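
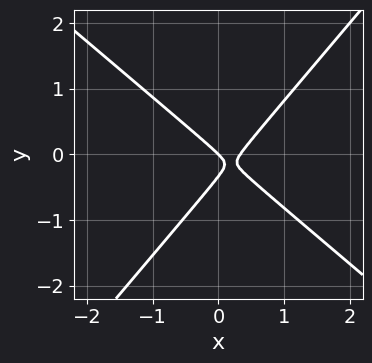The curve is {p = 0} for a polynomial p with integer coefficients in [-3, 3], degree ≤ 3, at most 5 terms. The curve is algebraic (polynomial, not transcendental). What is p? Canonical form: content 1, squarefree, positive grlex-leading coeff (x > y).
3*x^2 + x*y - 3*y^2 - x - y

First, the degree is 2 — a generic line meets the curve in up to 2 points.
Then, from the axis intercepts and sections: one x-axis crossing is at x = 0; it meets the y-axis at y = 0 (among the integer gridlines).
Finally, together with the visible shape, these determine p as stated.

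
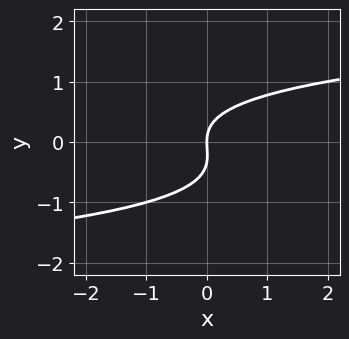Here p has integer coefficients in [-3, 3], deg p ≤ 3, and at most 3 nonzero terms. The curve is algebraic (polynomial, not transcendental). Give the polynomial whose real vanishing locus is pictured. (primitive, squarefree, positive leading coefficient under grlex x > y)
3*y^3 + y^2 - 2*x

First, degree: no degree-2 curve has this shape, so deg p = 3.
Next, against the integer gridlines: it meets the y-axis at y = 0 (among the integer gridlines); it meets the x-axis at x = 0 (among the integer gridlines).
Finally, putting this together gives p.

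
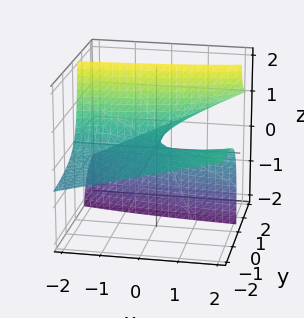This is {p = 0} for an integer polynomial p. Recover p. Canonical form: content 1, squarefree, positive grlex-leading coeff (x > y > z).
x*y - 3*y*z + 2*z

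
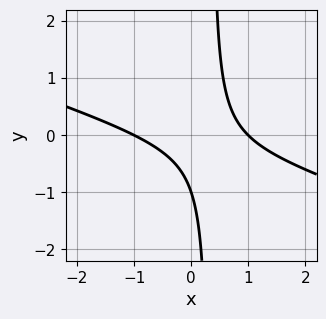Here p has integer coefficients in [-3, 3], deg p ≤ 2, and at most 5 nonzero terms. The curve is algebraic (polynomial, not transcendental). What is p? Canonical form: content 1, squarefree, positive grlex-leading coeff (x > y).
x^2 + 3*x*y - y - 1

1. Degree: no degree-1 curve has this shape, so deg p = 2.
2. From the visible intercepts: among the integer gridlines, it crosses the x-axis at x ∈ {-1, 1}; one y-axis crossing is at y = -1.
3. Assembling these constraints gives the stated polynomial.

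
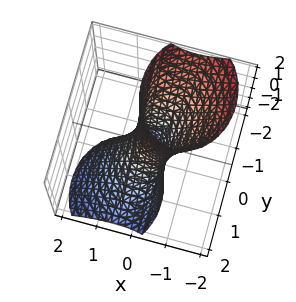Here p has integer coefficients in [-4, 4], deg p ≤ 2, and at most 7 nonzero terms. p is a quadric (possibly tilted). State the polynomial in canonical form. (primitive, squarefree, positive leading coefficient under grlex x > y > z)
First, the degree is 2 — the shape is more complex than any degree-1 surface.
Next, checking where it meets the axes: no z-intercept at any integer in the box.
Finally, putting this together gives p.

3*x^2 + 2*x*z + 2*y^2 + 2*y*z - 1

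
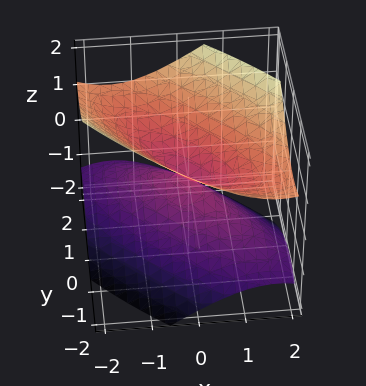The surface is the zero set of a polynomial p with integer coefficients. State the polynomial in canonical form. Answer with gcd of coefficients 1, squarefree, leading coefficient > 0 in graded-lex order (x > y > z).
2*x^2 + 3*x*y + 2*y^2 - 3*z^2

First, I count 2 distinct pieces. Treating them together as one polynomial.
Then, deg p = 2. The shape is more complex than any degree-1 surface.
Next, checking where it meets the axes: it meets the z-axis at z = 0 (among the integer gridlines); it crosses the y-axis at the gridline y = 0; it meets the x-axis at x = 0 (among the integer gridlines).
Finally, matching integer coefficients to the picture gives p.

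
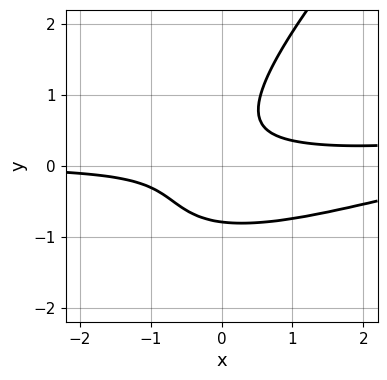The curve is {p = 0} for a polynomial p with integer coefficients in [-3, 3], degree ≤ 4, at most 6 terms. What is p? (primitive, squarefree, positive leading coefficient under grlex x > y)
x^2*y - 3*x*y^2 + 2*y^3 - 3*x*y + 1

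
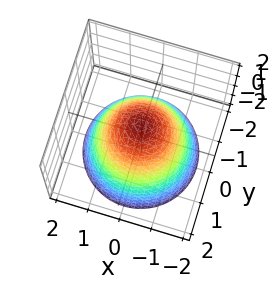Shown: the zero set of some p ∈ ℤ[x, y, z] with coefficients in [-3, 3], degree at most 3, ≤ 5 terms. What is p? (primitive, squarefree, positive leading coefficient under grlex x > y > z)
First, deg p = 2.
Then, symmetries: rotational symmetry about the z-axis ⇒ p depends on x, y only through x² + y².
Then, observable constraints: a circular section at z = -1 has radius between 1 and 2; among the integer gridlines, it crosses the y-axis at y ∈ {-1, 1}.
Finally, matching integer coefficients to the picture gives p.

x^2 + y^2 + z - 1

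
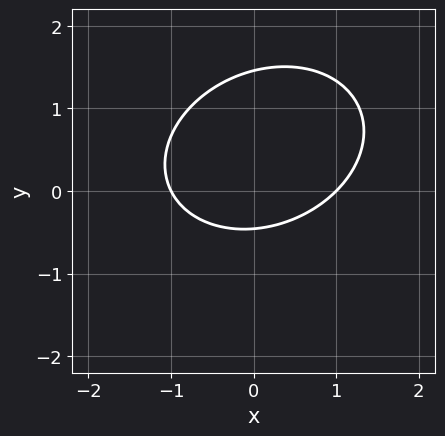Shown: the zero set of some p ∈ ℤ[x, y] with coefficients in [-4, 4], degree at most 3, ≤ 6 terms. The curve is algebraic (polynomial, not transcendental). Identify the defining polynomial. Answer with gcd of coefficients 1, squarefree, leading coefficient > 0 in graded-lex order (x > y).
1. Degree: the shape is more complex than any degree-1 curve, so deg p = 2.
2. From the axis intercepts and sections: the x-axis gridline crossings are at x ∈ {-1, 1}.
3. Together with the visible shape, these determine p as stated.

2*x^2 - x*y + 3*y^2 - 3*y - 2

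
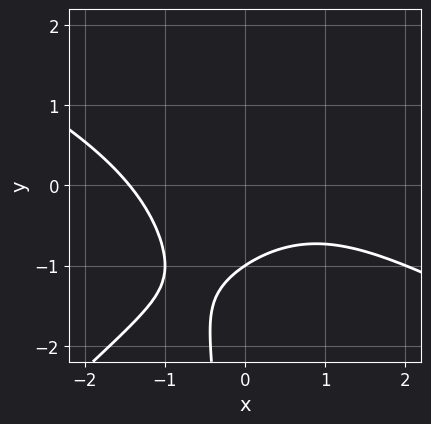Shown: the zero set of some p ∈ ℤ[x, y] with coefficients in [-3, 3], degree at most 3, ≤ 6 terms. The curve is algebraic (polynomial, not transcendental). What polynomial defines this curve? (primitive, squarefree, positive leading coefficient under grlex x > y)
deg p = 3. The shape is more complex than any degree-2 curve.
Against the integer gridlines: it meets the y-axis at y = -1 (among the integer gridlines).
Assembling these constraints gives the stated polynomial.

x^3 + x^2*y - 2*x*y^2 + 3*y + 3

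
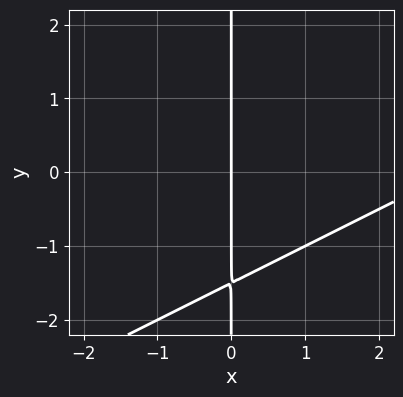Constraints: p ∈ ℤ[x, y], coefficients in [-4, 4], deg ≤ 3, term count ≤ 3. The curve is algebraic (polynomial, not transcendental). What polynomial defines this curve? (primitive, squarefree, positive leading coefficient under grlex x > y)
x^2 - 2*x*y - 3*x

(a) Degree: the shape is more complex than any degree-1 curve, so deg p = 2.
(b) Against the integer gridlines: every point of the y-axis in the box is on the curve; it crosses the x-axis at the gridline x = 0.
(c) Putting this together gives p.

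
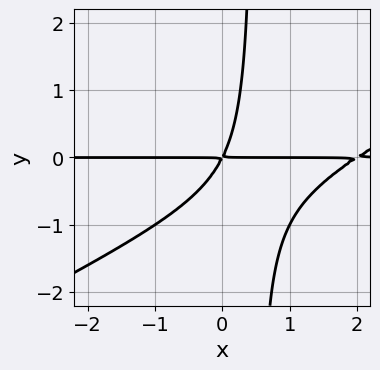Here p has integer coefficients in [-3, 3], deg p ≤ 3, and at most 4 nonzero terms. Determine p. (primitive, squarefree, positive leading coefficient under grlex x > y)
x^2*y - 2*x*y^2 - 2*x*y + y^2

First, degree: the shape is more complex than any degree-2 curve, so deg p = 3.
Next, reading off the gridlines: every point of the x-axis in the box is on the curve.
Finally, fitting integer coefficients to these (and the overall shape) gives p.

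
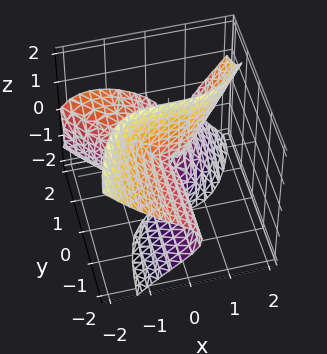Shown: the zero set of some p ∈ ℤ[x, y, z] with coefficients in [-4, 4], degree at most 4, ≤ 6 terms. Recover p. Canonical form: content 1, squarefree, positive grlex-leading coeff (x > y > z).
2*x^3 + x^2*y - 3*y*z^2 - 3*x*y - 3*y*z

deg p = 3.
Against the integer gridlines: it crosses the x-axis at the gridline x = 0; the visible y-axis segment lies entirely on the surface.
The integer polynomial consistent with all of this is the stated p.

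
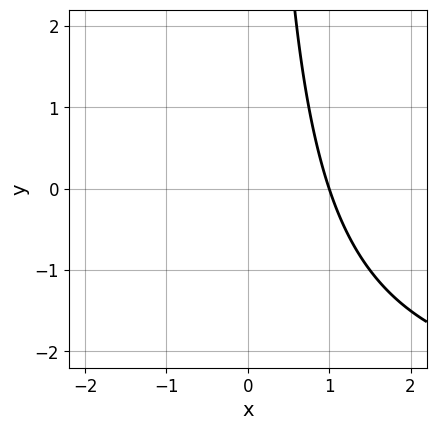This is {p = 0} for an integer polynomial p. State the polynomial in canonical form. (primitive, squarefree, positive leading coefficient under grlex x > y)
deg p = 2. A generic line meets the curve in up to 2 points.
From the axis intercepts and sections: it misses every integer gridline on the y-axis; it crosses the x-axis at the gridline x = 1.
Assembling these constraints gives the stated polynomial.

x*y + 3*x - 3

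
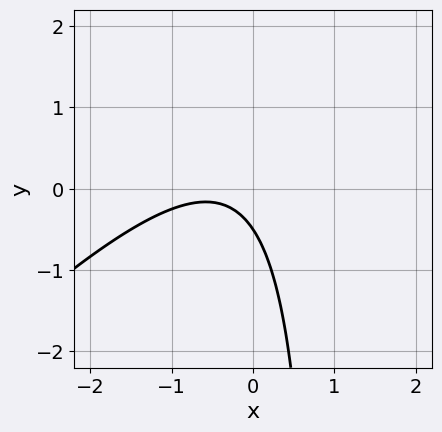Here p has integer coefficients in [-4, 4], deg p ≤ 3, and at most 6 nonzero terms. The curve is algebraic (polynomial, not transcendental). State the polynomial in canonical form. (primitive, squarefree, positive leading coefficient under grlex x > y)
2*x^2 - 2*x*y + 2*x + 2*y + 1

Degree: a generic line meets the curve in up to 2 points, so deg p = 2.
Observable constraints: it misses every integer gridline on the x-axis.
Together with the visible shape, these determine p as stated.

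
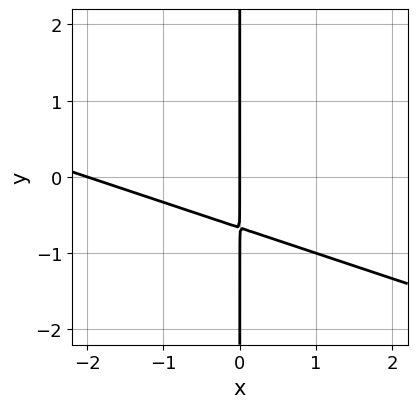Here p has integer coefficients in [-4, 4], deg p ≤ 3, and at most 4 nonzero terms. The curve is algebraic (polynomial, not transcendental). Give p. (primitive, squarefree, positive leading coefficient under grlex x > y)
x^2 + 3*x*y + 2*x

(a) deg p = 2. No degree-1 curve has this shape.
(b) Reading off the gridlines: the x-axis gridline crossings are at x ∈ {-2, 0}; every point of the y-axis in the box is on the curve.
(c) Solving for integer coefficients yields p as stated.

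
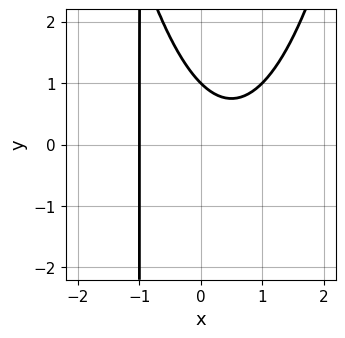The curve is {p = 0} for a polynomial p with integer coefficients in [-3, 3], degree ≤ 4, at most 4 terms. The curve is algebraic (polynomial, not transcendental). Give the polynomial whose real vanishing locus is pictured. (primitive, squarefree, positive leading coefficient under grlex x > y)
x^3 - x*y - y + 1

(a) The degree is 3 — the shape is more complex than any degree-2 curve.
(b) Observable constraints: it crosses the x-axis at the gridline x = -1; it meets the y-axis at y = 1 (among the integer gridlines).
(c) Together with the visible shape, these determine p as stated.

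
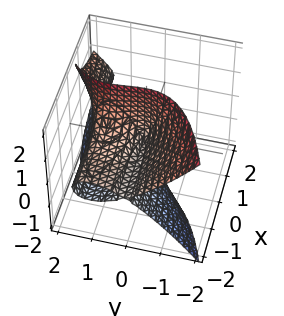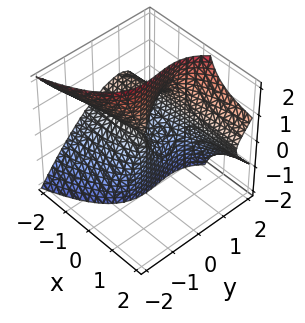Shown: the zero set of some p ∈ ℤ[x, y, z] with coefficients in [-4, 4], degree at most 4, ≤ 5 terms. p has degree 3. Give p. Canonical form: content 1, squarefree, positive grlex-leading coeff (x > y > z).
Degree: the shape is more complex than any degree-2 surface, so deg p = 3.
From the axis intercepts and sections: every point of the x-axis in the box is on the surface; every point of the z-axis in the box is on the surface.
Assembling these constraints gives the stated polynomial.

3*x*z^2 - 2*y^3 + 3*y^2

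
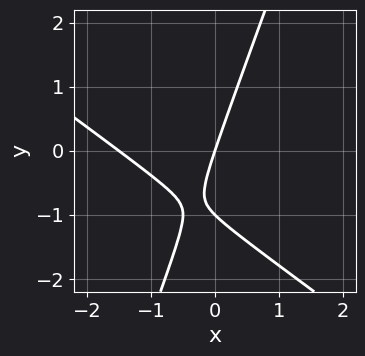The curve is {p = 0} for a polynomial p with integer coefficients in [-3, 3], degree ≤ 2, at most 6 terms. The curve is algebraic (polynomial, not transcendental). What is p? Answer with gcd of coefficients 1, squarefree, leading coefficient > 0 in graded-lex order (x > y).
2*x^2 + 2*x*y - y^2 + 3*x - y

1. deg p = 2. The shape is more complex than any degree-1 curve.
2. Observable constraints: one x-axis crossing is at x = 0; among the integer gridlines, it crosses the y-axis at y ∈ {-1, 0}.
3. The integer polynomial consistent with all of this is the stated p.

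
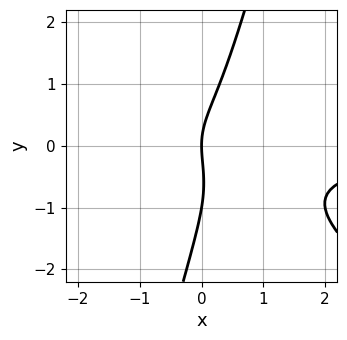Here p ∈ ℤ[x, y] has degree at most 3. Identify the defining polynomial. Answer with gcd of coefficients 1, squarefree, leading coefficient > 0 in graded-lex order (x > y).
(a) Degree: a generic line meets the curve in up to 3 points, so deg p = 3.
(b) From the visible intercepts: it crosses the x-axis at the gridline x = 0; the y-axis gridline crossings are at y ∈ {-1, 0}.
(c) Matching integer coefficients to the picture gives p.

3*x^2*y + 3*x*y^2 - y^3 - y^2 + 3*x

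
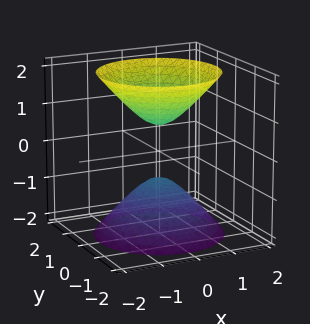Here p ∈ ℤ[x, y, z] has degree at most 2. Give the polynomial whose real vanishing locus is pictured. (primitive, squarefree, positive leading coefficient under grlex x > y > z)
First, there are 2 components. Treating them together as one polynomial.
Next, the degree is 2 — two separate bowl-shaped sheets opening away from each other; a quadric.
Next, symmetries: the z ↦ −z reflection is a symmetry, so z appears only in even powers; rotational symmetry about the z-axis ⇒ p depends on x, y only through x² + y².
Next, from the visible intercepts: it misses every integer gridline on the x-axis; a circular section at z = -1 has radius between 0 and 1.
Finally, assembling these constraints gives the stated polynomial.

3*x^2 + 3*y^2 - 2*z^2 + 1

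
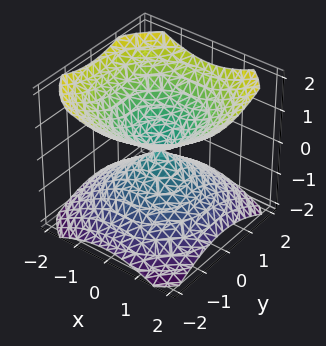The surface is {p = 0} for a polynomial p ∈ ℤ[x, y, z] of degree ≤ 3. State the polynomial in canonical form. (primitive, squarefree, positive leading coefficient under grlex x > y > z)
2*x^2 + 2*y^2 - 3*z^2

First, there are 2 components. They look like related sheets of one shape, so recover p as a whole.
Then, the degree is 2 — two nappes meeting at a single point; a quadric.
Next, symmetries: it's symmetric under z → −z, forcing even powers of z; rotational symmetry about the z-axis ⇒ p depends on x, y only through x² + y².
Then, reading off the gridlines: a circular section at z = 1 has radius between 1 and 2; it meets the y-axis at y = 0 (among the integer gridlines).
Finally, assembling these constraints gives the stated polynomial.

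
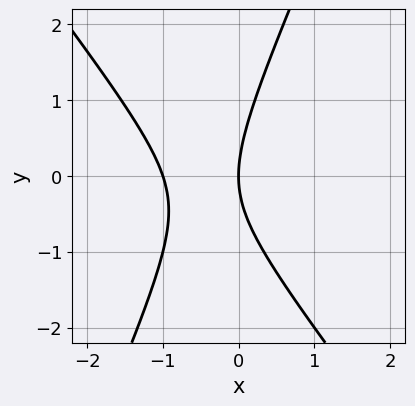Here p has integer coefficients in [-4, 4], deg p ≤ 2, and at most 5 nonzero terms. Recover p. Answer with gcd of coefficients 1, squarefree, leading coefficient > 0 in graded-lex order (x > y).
First, the degree is 2 — no degree-1 curve has this shape.
Then, from the visible intercepts: one y-axis crossing is at y = 0; among the integer gridlines, it crosses the x-axis at x ∈ {-1, 0}.
Finally, putting this together gives p.

3*x^2 + x*y - y^2 + 3*x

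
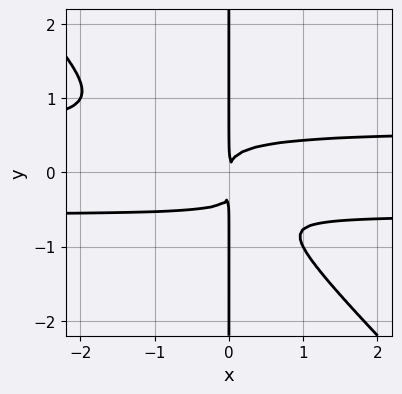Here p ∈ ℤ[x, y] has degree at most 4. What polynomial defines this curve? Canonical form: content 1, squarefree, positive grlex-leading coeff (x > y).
deg p = 4. The shape is more complex than any degree-3 curve.
Checking where it meets the axes: every point of the y-axis in the box is on the curve.
Putting this together gives p.

3*x^2*y^2 + 3*x*y^3 + x*y^2 - x^2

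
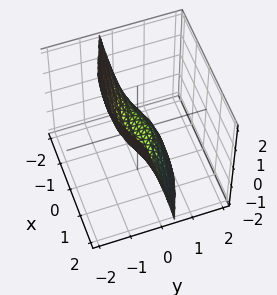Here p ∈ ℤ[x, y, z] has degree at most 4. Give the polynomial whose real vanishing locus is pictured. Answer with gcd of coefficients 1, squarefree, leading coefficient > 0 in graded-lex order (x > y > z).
x^2*y + 2*y^3 + z

1. The degree is 3 — no degree-2 surface has this shape.
2. Checking where it meets the axes: every point of the x-axis in the box is on the surface; it crosses the z-axis at the gridline z = 0; one y-axis crossing is at y = 0.
3. Together with the visible shape, these determine p as stated.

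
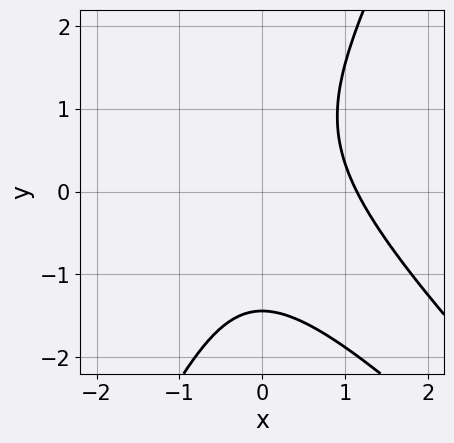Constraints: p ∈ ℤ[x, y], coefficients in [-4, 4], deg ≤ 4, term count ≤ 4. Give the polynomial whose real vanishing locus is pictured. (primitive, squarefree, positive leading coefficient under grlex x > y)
Degree: no degree-2 curve has this shape, so deg p = 3.
Matching integer coefficients to the picture gives p.

2*x^3 + 3*x^2*y - y^3 - 3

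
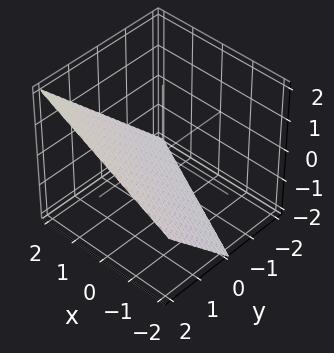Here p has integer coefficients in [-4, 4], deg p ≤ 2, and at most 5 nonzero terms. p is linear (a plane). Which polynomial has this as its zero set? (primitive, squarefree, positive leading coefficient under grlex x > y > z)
1. deg p = 1. Every cross-section is a straight line — this is a plane.
2. From the axis intercepts and sections: one z-axis crossing is at z = -1; one x-axis crossing is at x = 2; it meets the y-axis at y = 1 (among the integer gridlines).
3. Together with the visible shape, these determine p as stated.

x + 2*y - 2*z - 2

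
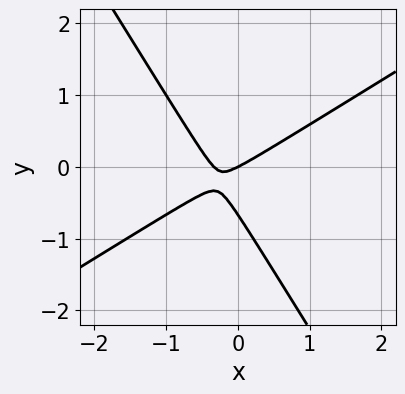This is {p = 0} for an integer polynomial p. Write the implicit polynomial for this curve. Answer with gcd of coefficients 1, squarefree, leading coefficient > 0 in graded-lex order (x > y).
(a) Degree: no degree-1 curve has this shape, so deg p = 2.
(b) From the axis intercepts and sections: it crosses the y-axis at the gridline y = 0; one x-axis crossing is at x = 0.
(c) These observations pin down the coefficients.

3*x^2 - 3*x*y - 3*y^2 + x - 2*y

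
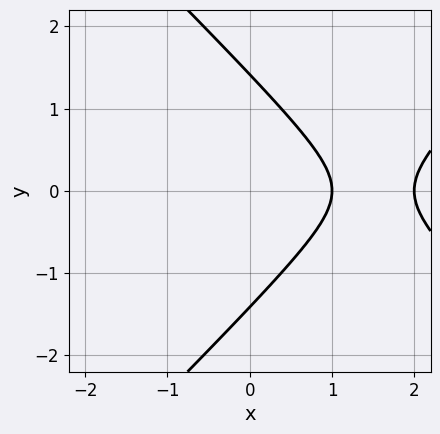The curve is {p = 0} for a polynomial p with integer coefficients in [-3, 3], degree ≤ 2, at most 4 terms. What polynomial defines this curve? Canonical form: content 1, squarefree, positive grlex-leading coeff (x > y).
1. deg p = 2.
2. Symmetries: it's symmetric under y → −y, forcing even powers of y.
3. From the visible intercepts: the x-axis gridline crossings are at x ∈ {1, 2}.
4. Putting this together gives p.

x^2 - y^2 - 3*x + 2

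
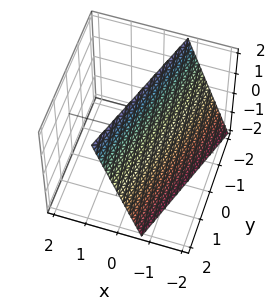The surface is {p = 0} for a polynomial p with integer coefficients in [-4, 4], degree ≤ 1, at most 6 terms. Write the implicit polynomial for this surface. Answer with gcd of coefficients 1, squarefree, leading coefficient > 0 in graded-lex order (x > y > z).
First, the degree is 1 — the surface is flat (a plane).
Then, from the axis intercepts and sections: it meets the y-axis at y = 2 (among the integer gridlines); it crosses the z-axis at the gridline z = 2.
Finally, putting this together gives p.

3*x - y - z + 2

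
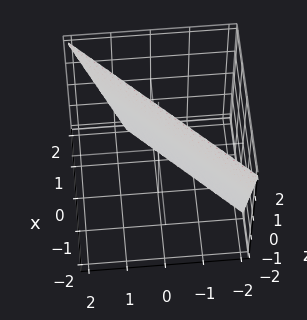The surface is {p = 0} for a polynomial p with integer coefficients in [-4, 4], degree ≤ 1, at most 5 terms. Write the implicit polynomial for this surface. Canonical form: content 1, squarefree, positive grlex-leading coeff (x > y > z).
3*x - 3*y + z - 2

(a) Degree: every cross-section is a straight line — this is a plane, so deg p = 1.
(b) Observable constraints: it crosses the z-axis at the gridline z = 2.
(c) These observations pin down the coefficients.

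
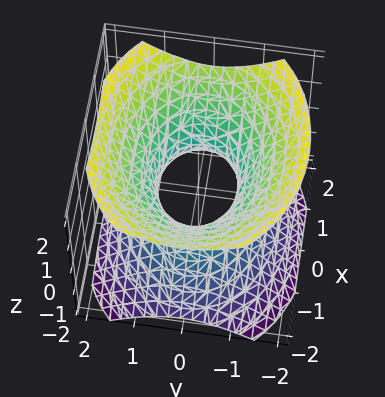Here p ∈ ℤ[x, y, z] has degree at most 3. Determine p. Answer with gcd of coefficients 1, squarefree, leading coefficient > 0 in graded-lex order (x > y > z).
First, the degree is 2 — an hourglass — one-sheet hyperboloid; a quadric.
Next, symmetries: mirror symmetry y ↦ −y ⇒ only even powers of y; mirror symmetry z ↦ −z ⇒ only even powers of z; it's symmetric under x → −x, forcing even powers of x.
Then, from the axis intercepts and sections: the surface avoids every integer z-axis point in the box; among the integer gridlines, it crosses the x-axis at x ∈ {-1, 1}.
Finally, these observations pin down the coefficients.

2*x^2 + 3*y^2 - 3*z^2 - 2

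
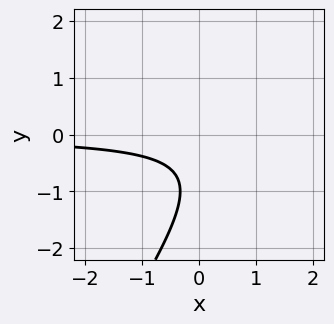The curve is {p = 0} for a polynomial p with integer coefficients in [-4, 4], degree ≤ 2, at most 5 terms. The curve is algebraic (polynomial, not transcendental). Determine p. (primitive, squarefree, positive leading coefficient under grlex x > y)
3*x*y - 2*y^2 - 3*y - 2

(a) The degree is 2 — no degree-1 curve has this shape.
(b) From the visible intercepts: no y-intercept at any integer in the box; the curve avoids every integer x-axis point in the box.
(c) Assembling these constraints gives the stated polynomial.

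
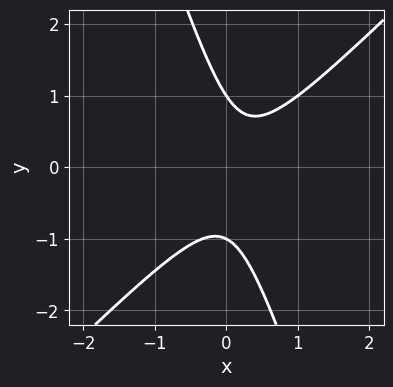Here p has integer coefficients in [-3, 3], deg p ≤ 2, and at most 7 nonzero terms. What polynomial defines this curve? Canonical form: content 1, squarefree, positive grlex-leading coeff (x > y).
3*x^2 - 2*x*y - y^2 - x + 1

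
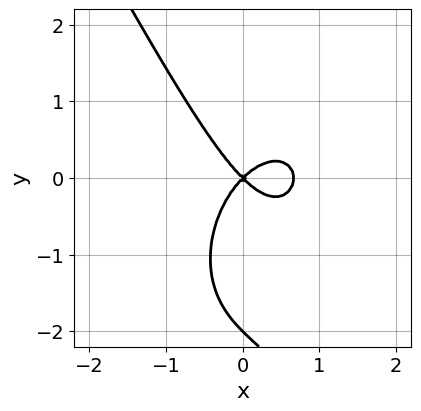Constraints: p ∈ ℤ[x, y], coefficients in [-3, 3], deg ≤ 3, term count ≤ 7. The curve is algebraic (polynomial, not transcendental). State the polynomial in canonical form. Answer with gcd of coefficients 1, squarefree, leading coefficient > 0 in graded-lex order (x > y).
3*x^3 + x*y^2 + y^3 - 2*x^2 + 2*y^2

Degree: no degree-2 curve has this shape, so deg p = 3.
From the axis intercepts and sections: one x-axis crossing is at x = 0; among the integer gridlines, it crosses the y-axis at y ∈ {-2, 0}.
Matching integer coefficients to the picture gives p.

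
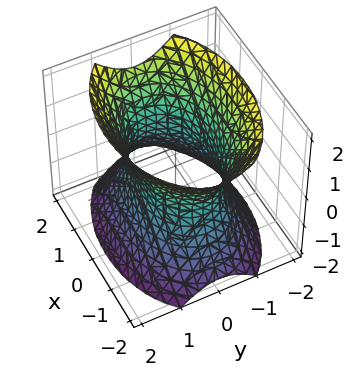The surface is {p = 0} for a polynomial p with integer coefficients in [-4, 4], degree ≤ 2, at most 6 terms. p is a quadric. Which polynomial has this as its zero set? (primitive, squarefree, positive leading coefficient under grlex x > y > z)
First, deg p = 2. One connected sheet with a waist; a quadric.
Next, symmetries: mirror symmetry x ↦ −x ⇒ only even powers of x; the y ↦ −y reflection is a symmetry, so y appears only in even powers; it's symmetric under z → −z, forcing even powers of z.
Then, checking where it meets the axes: it misses every integer gridline on the z-axis; among the integer gridlines, it crosses the y-axis at y ∈ {-1, 1}.
Finally, assembling these constraints gives the stated polynomial.

x^2 + 2*y^2 - z^2 - 2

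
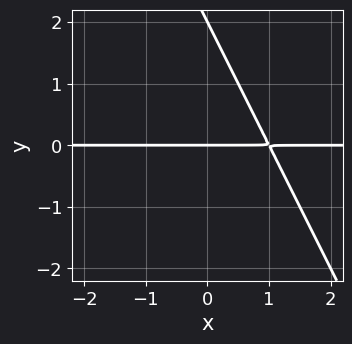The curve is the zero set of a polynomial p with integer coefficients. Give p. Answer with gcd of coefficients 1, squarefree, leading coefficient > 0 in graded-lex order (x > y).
First, the degree is 2 — no degree-1 curve has this shape.
Next, from the visible intercepts: every point of the x-axis in the box is on the curve; among the integer gridlines, it crosses the y-axis at y ∈ {0, 2}.
Finally, fitting integer coefficients to these (and the overall shape) gives p.

2*x*y + y^2 - 2*y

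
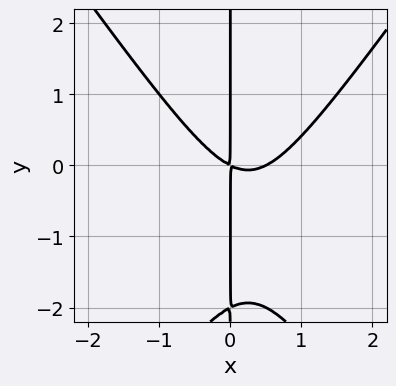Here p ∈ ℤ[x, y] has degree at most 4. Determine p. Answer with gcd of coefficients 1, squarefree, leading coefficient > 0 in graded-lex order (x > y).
1. deg p = 3. No degree-2 curve has this shape.
2. Reading off the gridlines: the visible y-axis segment lies entirely on the curve.
3. Together with the visible shape, these determine p as stated.

2*x^3 - x*y^2 - x^2 - 2*x*y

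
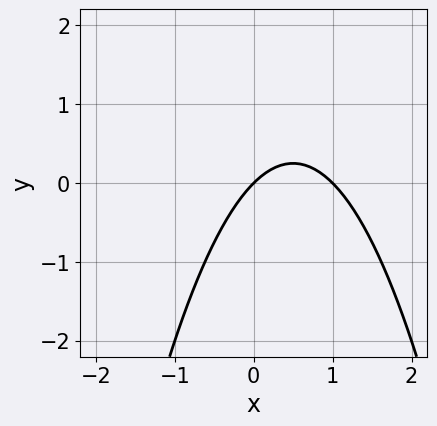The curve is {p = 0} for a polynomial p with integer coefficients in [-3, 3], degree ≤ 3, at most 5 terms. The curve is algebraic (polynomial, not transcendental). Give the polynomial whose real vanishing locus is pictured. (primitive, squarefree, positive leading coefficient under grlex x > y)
x^2 - x + y

deg p = 2. No degree-1 curve has this shape.
Reading off the gridlines: it meets the y-axis at y = 0 (among the integer gridlines); the x-axis gridline crossings are at x ∈ {0, 1}.
The integer polynomial consistent with all of this is the stated p.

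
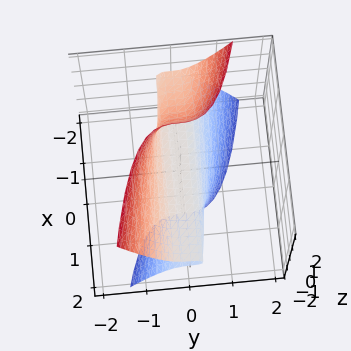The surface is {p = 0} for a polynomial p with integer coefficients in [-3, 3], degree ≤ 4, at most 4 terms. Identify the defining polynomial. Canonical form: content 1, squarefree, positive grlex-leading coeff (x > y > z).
x*z^2 + 3*y^3 + z

1. deg p = 3.
2. From the axis intercepts and sections: it crosses the z-axis at the gridline z = 0; every point of the x-axis in the box is on the surface; one y-axis crossing is at y = 0.
3. Fitting integer coefficients to these (and the overall shape) gives p.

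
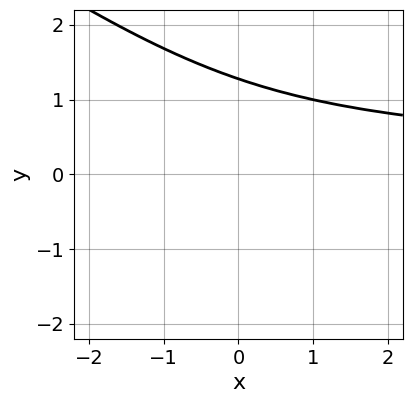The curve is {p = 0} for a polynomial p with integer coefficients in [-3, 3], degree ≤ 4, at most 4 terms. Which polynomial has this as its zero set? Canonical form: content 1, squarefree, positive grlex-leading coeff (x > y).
2*x*y^2 + 3*y^3 - 2*y^2 - 3

(a) The degree is 3 — a generic line meets the curve in up to 3 points.
(b) Reading off the gridlines: no x-intercept at any integer in the box.
(c) Putting this together gives p.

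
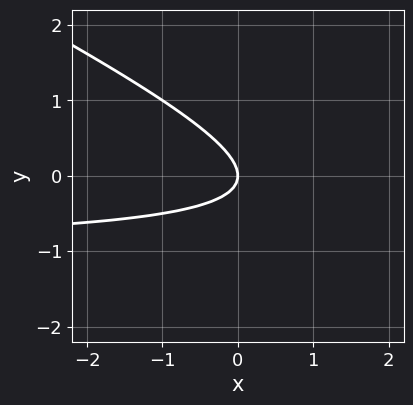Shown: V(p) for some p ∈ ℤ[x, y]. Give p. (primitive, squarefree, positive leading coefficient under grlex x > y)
x*y + 2*y^2 + x

Degree: no degree-1 curve has this shape, so deg p = 2.
Reading off the gridlines: one y-axis crossing is at y = 0; one x-axis crossing is at x = 0.
The integer polynomial consistent with all of this is the stated p.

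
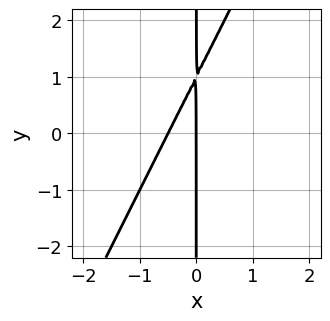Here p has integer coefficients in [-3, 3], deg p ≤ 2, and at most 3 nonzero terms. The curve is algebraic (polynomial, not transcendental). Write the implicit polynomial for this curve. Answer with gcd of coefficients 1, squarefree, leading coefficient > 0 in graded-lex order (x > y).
2*x^2 - x*y + x

The degree is 2 — a generic line meets the curve in up to 2 points.
From the axis intercepts and sections: it crosses the x-axis at the gridline x = 0; the visible y-axis segment lies entirely on the curve.
Solving for integer coefficients yields p as stated.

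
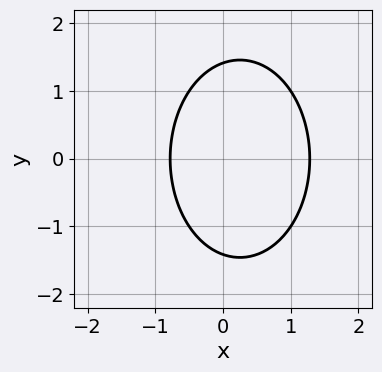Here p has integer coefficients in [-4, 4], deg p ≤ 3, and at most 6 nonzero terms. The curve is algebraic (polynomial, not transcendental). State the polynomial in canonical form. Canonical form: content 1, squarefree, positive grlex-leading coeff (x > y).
2*x^2 + y^2 - x - 2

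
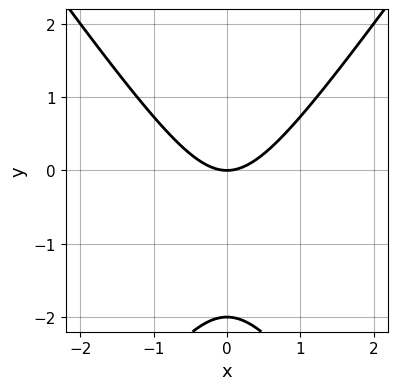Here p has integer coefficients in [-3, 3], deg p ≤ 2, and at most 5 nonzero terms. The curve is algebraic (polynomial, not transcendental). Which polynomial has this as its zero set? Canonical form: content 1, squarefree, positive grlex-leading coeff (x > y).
1. The degree is 2 — a generic line meets the curve in up to 2 points.
2. Symmetries: the x ↦ −x reflection is a symmetry, so x appears only in even powers.
3. Reading off the gridlines: among the integer gridlines, it crosses the y-axis at y ∈ {-2, 0}; one x-axis crossing is at x = 0.
4. Fitting integer coefficients to these (and the overall shape) gives p.

2*x^2 - y^2 - 2*y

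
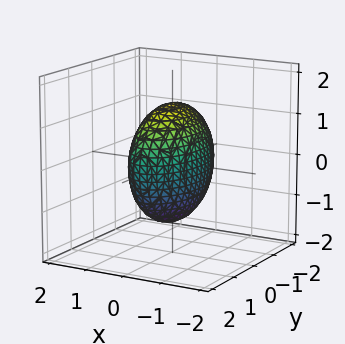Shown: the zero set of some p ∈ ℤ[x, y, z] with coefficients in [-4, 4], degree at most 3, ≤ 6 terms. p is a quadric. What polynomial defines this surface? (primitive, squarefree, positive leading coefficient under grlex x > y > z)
(a) Degree: bounded and convex; a quadric, so deg p = 2.
(b) Symmetries: it's symmetric under x → −x, forcing even powers of x; it's symmetric under z → −z, forcing even powers of z; the y ↦ −y reflection is a symmetry, so y appears only in even powers.
(c) Solving for integer coefficients yields p as stated.

3*x^2 + y^2 + z^2 - 2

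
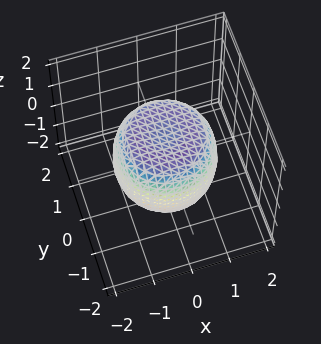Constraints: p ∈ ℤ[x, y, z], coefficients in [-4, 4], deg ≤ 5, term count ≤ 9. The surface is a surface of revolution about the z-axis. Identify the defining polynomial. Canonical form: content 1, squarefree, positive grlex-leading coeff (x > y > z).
x^4 + 2*x^2*y^2 + y^4 - x^2 - y^2 + z^2 - 1

Degree: the shape is more complex than any degree-3 surface, so deg p = 4.
Symmetries: rotational symmetry about the z-axis ⇒ p depends on x, y only through x² + y².
From the axis intercepts and sections: a circular section at z = 0 has radius between 1 and 2; the z-axis gridline crossings are at z ∈ {-1, 1}.
Solving for integer coefficients yields p as stated.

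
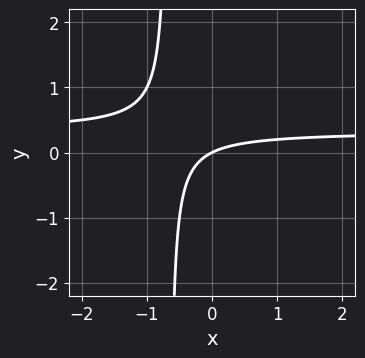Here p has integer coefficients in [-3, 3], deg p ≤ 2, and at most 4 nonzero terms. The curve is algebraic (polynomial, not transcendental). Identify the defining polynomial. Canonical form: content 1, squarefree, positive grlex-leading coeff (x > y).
3*x*y - x + 2*y

deg p = 2. A generic line meets the curve in up to 2 points.
Checking where it meets the axes: one y-axis crossing is at y = 0; it meets the x-axis at x = 0 (among the integer gridlines).
Matching integer coefficients to the picture gives p.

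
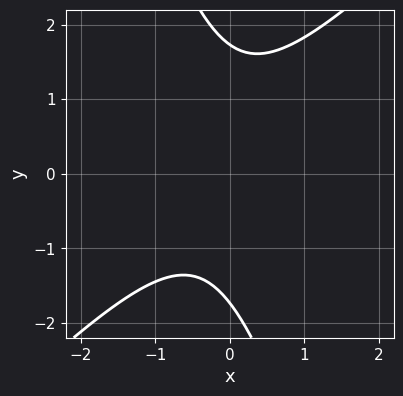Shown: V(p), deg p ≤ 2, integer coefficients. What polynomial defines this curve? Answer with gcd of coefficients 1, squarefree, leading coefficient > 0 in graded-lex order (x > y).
3*x^2 - 2*x*y - y^2 + x + 3

(a) The degree is 2 — no degree-1 curve has this shape.
(b) Observable constraints: the curve avoids every integer x-axis point in the box.
(c) Putting this together gives p.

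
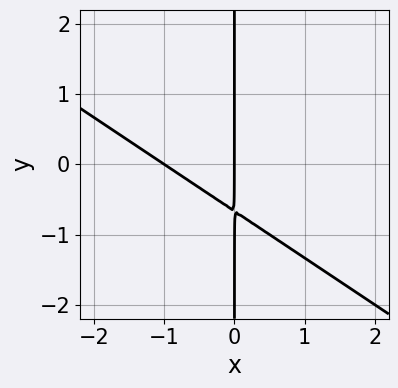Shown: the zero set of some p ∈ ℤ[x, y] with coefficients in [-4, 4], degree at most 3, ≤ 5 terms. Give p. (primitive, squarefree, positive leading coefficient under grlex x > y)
1. Degree: the shape is more complex than any degree-1 curve, so deg p = 2.
2. Checking where it meets the axes: the visible y-axis segment lies entirely on the curve; the x-axis gridline crossings are at x ∈ {-1, 0}.
3. Fitting integer coefficients to these (and the overall shape) gives p.

2*x^2 + 3*x*y + 2*x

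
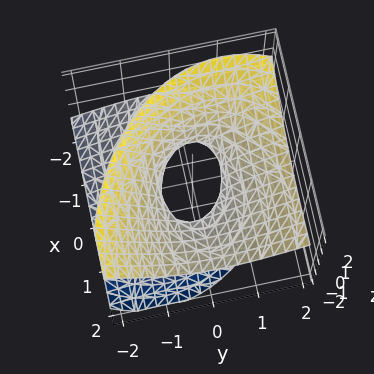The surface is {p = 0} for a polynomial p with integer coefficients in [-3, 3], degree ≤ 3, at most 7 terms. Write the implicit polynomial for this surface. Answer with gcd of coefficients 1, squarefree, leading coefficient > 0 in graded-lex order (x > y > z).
x^2 - 3*x*z + 2*y^2 - 2*y*z - 3*z^2 - 1

First, the degree is 2 — a generic line meets the surface in up to 2 points.
Then, against the integer gridlines: no z-intercept at any integer in the box; among the integer gridlines, it crosses the x-axis at x ∈ {-1, 1}.
Finally, matching integer coefficients to the picture gives p.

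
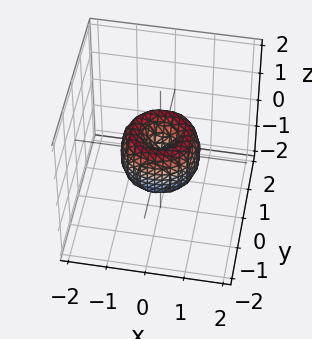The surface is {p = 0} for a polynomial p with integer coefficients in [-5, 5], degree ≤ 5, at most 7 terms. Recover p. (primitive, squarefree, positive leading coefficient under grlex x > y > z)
First, deg p = 4.
Next, symmetry: every cross-section ⟂ z is a circle, so x, y appear only via x² + y².
Then, against the integer gridlines: among the integer gridlines, it crosses the y-axis at y ∈ {-1, 0, 1}; a circular section at z = 0 has radius exactly 1; one z-axis crossing is at z = 0.
Finally, these observations pin down the coefficients.

2*x^4 + 4*x^2*y^2 + 2*y^4 - 2*x^2 - 2*y^2 + z^2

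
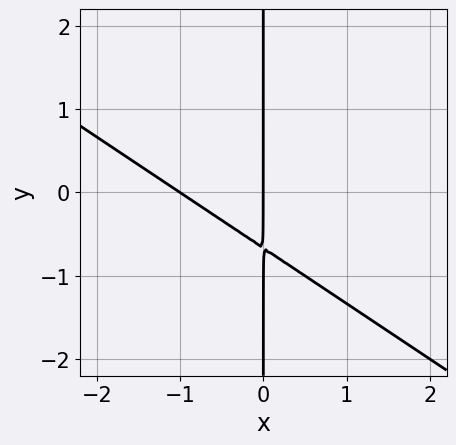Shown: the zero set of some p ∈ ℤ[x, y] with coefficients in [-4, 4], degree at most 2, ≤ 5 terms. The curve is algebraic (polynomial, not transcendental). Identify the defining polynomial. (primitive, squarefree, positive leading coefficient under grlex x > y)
The degree is 2 — a generic line meets the curve in up to 2 points.
Checking where it meets the axes: the visible y-axis segment lies entirely on the curve; among the integer gridlines, it crosses the x-axis at x ∈ {-1, 0}.
Together with the visible shape, these determine p as stated.

2*x^2 + 3*x*y + 2*x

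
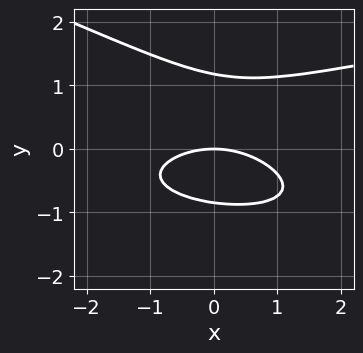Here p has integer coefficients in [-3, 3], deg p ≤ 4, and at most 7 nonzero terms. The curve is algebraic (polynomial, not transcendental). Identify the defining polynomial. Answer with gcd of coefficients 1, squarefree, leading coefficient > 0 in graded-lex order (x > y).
Degree: no degree-2 curve has this shape, so deg p = 3.
Reading off the gridlines: it meets the y-axis at y = 0 (among the integer gridlines); it meets the x-axis at x = 0 (among the integer gridlines).
Matching integer coefficients to the picture gives p.

x*y^2 + 3*y^3 - x^2 - y^2 - 3*y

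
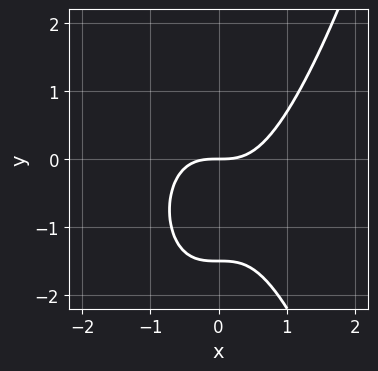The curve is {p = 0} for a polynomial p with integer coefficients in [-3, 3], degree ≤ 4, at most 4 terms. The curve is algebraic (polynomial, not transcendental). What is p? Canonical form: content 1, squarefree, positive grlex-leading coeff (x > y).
(a) The degree is 3 — the shape is more complex than any degree-2 curve.
(b) From the visible intercepts: one y-axis crossing is at y = 0; it meets the x-axis at x = 0 (among the integer gridlines).
(c) Assembling these constraints gives the stated polynomial.

3*x^3 - 2*y^2 - 3*y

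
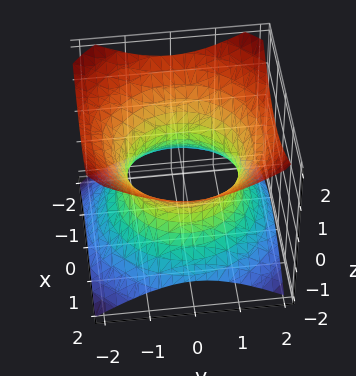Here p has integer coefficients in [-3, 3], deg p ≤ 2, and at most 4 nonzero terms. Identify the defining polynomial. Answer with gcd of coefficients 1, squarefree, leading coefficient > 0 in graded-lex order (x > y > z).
The degree is 2 — one connected sheet with a waist; a quadric.
Symmetries: the z ↦ −z reflection is a symmetry, so z appears only in even powers; the surface is invariant under rotation about z: p = q(x² + y², z).
Against the integer gridlines: no z-intercept at any integer in the box; a circular section at z = 0 has radius between 1 and 2.
The integer polynomial consistent with all of this is the stated p.

2*x^2 + 2*y^2 - 3*z^2 - 3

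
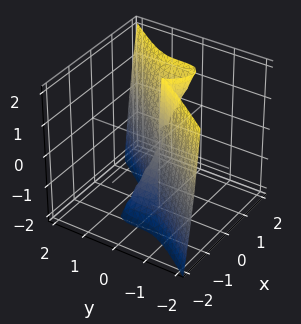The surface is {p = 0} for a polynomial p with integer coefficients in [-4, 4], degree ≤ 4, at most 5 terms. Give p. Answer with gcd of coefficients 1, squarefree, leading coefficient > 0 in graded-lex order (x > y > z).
deg p = 3.
Reading off the gridlines: one x-axis crossing is at x = 0; every point of the z-axis in the box is on the surface; it crosses the y-axis at the gridline y = 0.
Putting this together gives p.

2*x^3 - x^2*z - y^3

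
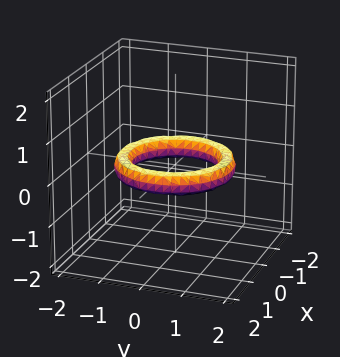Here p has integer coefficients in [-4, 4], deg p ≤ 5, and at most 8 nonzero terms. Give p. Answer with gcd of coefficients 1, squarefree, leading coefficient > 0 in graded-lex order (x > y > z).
x^4 + 2*x^2*y^2 + y^4 - 3*x^2 - 3*y^2 + 3*z^2 + 2

1. deg p = 4. No degree-3 surface has this shape.
2. By symmetry, the surface is invariant under rotation about z: p = q(x² + y², z).
3. Against the integer gridlines: among the integer gridlines, it crosses the x-axis at x ∈ {-1, 1}; a circular section at z = 0 has radius exactly 1; it misses every integer gridline on the z-axis; among the integer gridlines, it crosses the y-axis at y ∈ {-1, 1}.
4. Fitting integer coefficients to these (and the overall shape) gives p.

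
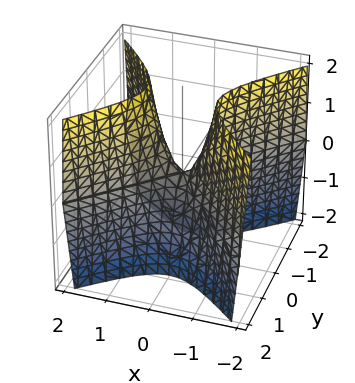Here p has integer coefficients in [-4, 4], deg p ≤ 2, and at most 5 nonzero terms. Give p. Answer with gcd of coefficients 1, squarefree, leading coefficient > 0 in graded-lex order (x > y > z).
3*x^2 - 3*y^2 - z

Degree: a hyperbolic paraboloid; a quadric, so deg p = 2.
Symmetries: mirror symmetry x ↦ −x ⇒ only even powers of x; the y ↦ −y reflection is a symmetry, so y appears only in even powers.
Checking where it meets the axes: one x-axis crossing is at x = 0; one z-axis crossing is at z = 0.
Matching integer coefficients to the picture gives p.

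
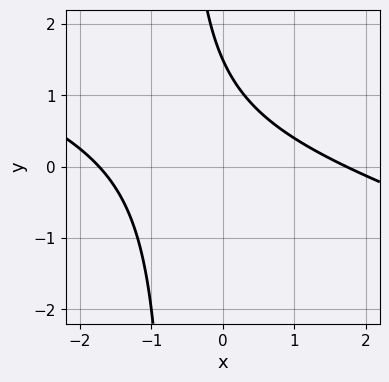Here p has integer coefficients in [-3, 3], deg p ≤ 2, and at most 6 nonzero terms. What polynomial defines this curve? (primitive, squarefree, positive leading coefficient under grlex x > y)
x^2 + 3*x*y + 2*y - 3

First, degree: a generic line meets the curve in up to 2 points, so deg p = 2.
Finally, matching integer coefficients to the picture gives p.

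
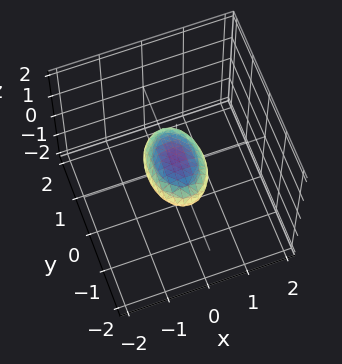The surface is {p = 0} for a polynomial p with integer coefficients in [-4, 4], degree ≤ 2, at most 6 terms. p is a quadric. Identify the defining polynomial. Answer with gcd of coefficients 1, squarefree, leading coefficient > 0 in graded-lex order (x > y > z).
1. deg p = 2. Bounded and convex; a quadric.
2. Symmetries: it's symmetric under x → −x, forcing even powers of x; it's symmetric under y → −y, forcing even powers of y; it's symmetric under z → −z, forcing even powers of z.
3. Against the integer gridlines: among the integer gridlines, it crosses the y-axis at y ∈ {-1, 1}.
4. The integer polynomial consistent with all of this is the stated p.

2*x^2 + y^2 + 3*z^2 - 1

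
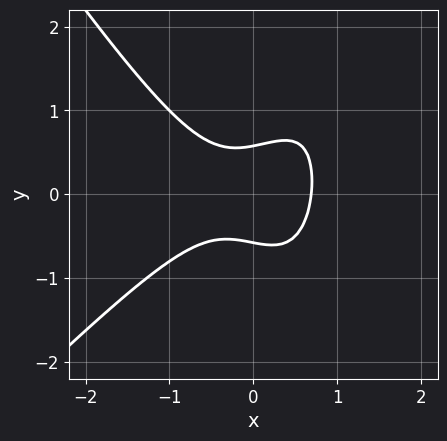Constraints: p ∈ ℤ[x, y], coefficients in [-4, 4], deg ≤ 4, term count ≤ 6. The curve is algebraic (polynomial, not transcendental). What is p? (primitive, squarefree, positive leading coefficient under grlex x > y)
3*x^3 - x^2*y - 2*x*y^2 + 3*y^2 - 1

First, deg p = 3.
Finally, solving for integer coefficients yields p as stated.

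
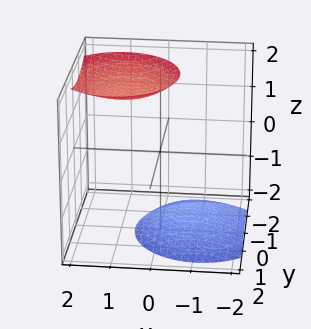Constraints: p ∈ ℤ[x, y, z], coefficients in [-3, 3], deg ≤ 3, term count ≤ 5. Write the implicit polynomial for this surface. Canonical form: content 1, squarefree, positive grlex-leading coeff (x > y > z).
I count 2 distinct pieces. Treating them together as one polynomial.
The degree is 2 — a generic line meets the surface in up to 2 points.
Observable constraints: the surface avoids every integer y-axis point in the box; it misses every integer gridline on the x-axis.
Solving for integer coefficients yields p as stated.

x^2 - x*z + y^2 - z^2 + 3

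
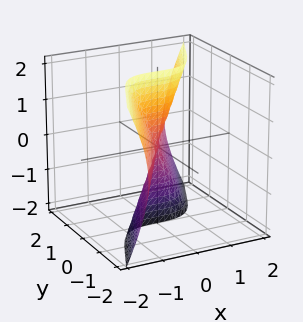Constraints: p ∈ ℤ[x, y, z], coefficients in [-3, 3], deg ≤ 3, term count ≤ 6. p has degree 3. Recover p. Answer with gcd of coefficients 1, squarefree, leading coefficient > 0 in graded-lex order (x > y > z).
3*x^3 + 3*x^2*y - 2*y^3 - 3*y*z^2

deg p = 3.
From the axis intercepts and sections: one y-axis crossing is at y = 0; one x-axis crossing is at x = 0.
Matching integer coefficients to the picture gives p.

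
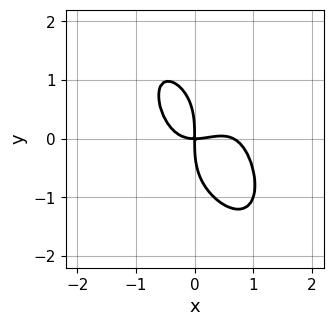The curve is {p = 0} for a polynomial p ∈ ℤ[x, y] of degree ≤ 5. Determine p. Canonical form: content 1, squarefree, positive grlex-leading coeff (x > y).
(a) Degree: the shape is more complex than any degree-3 curve, so deg p = 4.
(b) Reading off the gridlines: it meets the x-axis at x = 0 (among the integer gridlines); it meets the y-axis at y = 0 (among the integer gridlines).
(c) Fitting integer coefficients to these (and the overall shape) gives p.

3*x^4 - x^3*y + y^4 - 2*x^3 + 3*x*y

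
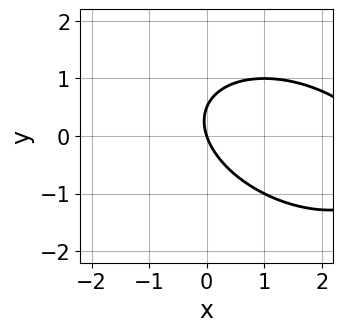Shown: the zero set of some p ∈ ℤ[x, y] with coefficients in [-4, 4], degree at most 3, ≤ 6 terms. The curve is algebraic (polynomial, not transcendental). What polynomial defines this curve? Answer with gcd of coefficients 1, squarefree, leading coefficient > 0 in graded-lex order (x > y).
(a) Degree: no degree-1 curve has this shape, so deg p = 2.
(b) From the axis intercepts and sections: one y-axis crossing is at y = 0; it meets the x-axis at x = 0 (among the integer gridlines).
(c) Solving for integer coefficients yields p as stated.

x^2 + x*y + 2*y^2 - 3*x - y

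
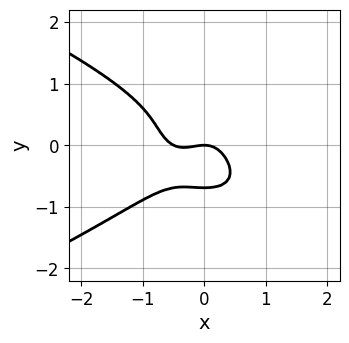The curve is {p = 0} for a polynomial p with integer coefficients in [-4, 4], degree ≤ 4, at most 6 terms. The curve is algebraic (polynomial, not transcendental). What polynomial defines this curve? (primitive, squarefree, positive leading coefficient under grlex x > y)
1. The degree is 4 — a generic line meets the curve in up to 4 points.
2. Against the integer gridlines: one x-axis crossing is at x = 0; it meets the y-axis at y = 0 (among the integer gridlines).
3. Fitting integer coefficients to these (and the overall shape) gives p.

3*y^4 + 2*x^3 + x^2 + y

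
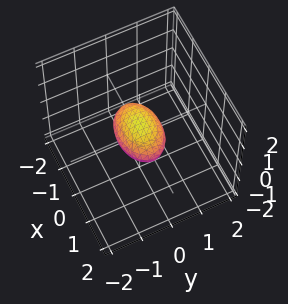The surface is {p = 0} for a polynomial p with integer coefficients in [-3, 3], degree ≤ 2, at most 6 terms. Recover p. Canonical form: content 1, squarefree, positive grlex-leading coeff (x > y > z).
(a) The degree is 2 — a closed, bounded, convex surface; a quadric.
(b) Symmetries: mirror symmetry z ↦ −z ⇒ only even powers of z; it's symmetric under x → −x, forcing even powers of x; the y ↦ −y reflection is a symmetry, so y appears only in even powers.
(c) Checking where it meets the axes: among the integer gridlines, it crosses the x-axis at x ∈ {-1, 1}.
(d) Assembling these constraints gives the stated polynomial.

x^2 + 2*y^2 + 3*z^2 - 1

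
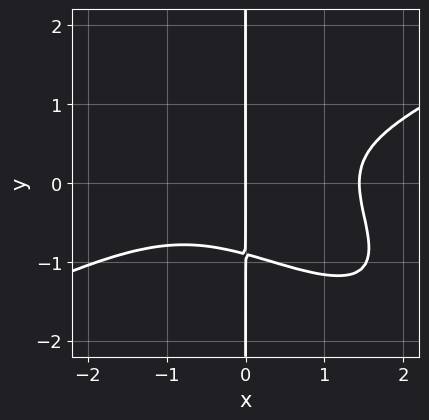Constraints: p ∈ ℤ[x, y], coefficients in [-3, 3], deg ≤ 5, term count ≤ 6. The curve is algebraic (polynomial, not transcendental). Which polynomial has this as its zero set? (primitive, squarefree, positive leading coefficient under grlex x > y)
Degree: a generic line meets the curve in up to 4 points, so deg p = 4.
From the visible intercepts: one x-axis crossing is at x = 0; every point of the y-axis in the box is on the curve.
Matching integer coefficients to the picture gives p.

x^4 - 3*x^2*y^2 - 3*x*y^3 + x*y^2 - 3*x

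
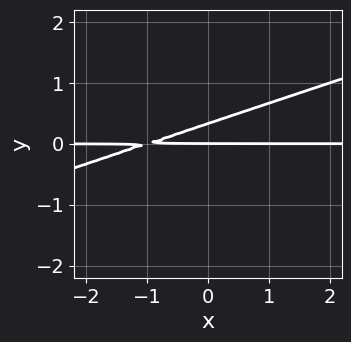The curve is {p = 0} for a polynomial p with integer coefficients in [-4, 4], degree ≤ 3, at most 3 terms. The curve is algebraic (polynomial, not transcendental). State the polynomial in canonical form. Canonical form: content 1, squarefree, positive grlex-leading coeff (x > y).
x*y - 3*y^2 + y

(a) Degree: no degree-1 curve has this shape, so deg p = 2.
(b) Checking where it meets the axes: every point of the x-axis in the box is on the curve; it meets the y-axis at y = 0 (among the integer gridlines).
(c) Assembling these constraints gives the stated polynomial.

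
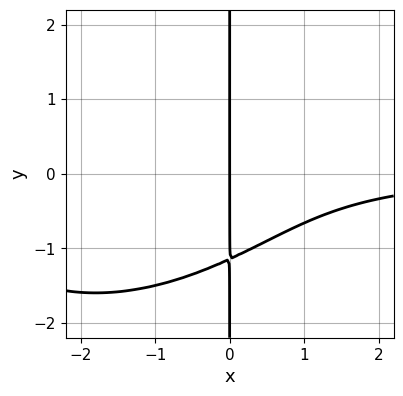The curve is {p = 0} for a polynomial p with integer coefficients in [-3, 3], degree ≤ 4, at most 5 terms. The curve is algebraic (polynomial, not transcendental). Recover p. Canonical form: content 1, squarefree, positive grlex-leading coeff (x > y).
1. Degree: the shape is more complex than any degree-3 curve, so deg p = 4.
2. From the axis intercepts and sections: the visible y-axis segment lies entirely on the curve; it meets the x-axis at x = 0 (among the integer gridlines).
3. The integer polynomial consistent with all of this is the stated p.

x^3*y - x^2*y^2 + 2*x*y^3 + 2*x^2*y + 3*x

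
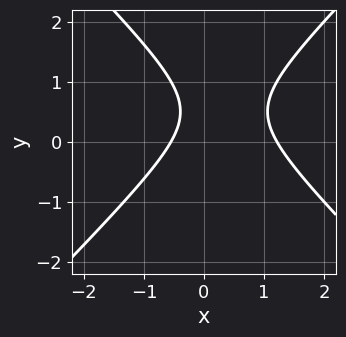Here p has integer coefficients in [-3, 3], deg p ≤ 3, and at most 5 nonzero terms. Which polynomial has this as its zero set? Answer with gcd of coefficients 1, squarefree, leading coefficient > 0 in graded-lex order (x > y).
3*x^2 - 3*y^2 - 2*x + 3*y - 2

(a) Degree: the shape is more complex than any degree-1 curve, so deg p = 2.
(b) Checking where it meets the axes: it misses every integer gridline on the y-axis.
(c) Solving for integer coefficients yields p as stated.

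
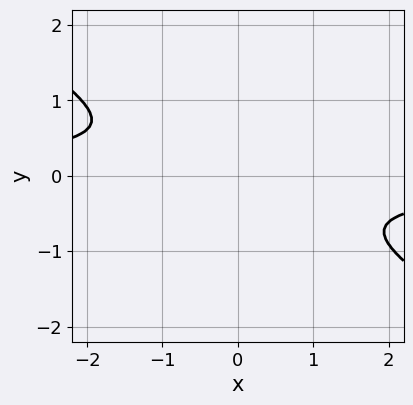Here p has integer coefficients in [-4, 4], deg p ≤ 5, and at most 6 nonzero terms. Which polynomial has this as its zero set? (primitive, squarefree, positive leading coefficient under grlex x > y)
First, the degree is 4 — no degree-3 curve has this shape.
Finally, matching integer coefficients to the picture gives p.

2*x^3*y - 3*x*y^3 + 3*y^4 + 2*x^2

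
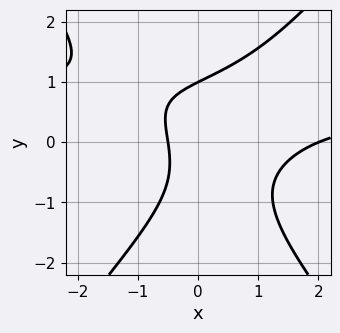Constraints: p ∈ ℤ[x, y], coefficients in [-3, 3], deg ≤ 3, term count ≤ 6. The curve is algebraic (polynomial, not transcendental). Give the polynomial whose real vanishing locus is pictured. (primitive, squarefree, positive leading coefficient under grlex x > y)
First, degree: a generic line meets the curve in up to 3 points, so deg p = 3.
Then, checking where it meets the axes: it meets the y-axis at y = 1 (among the integer gridlines); it crosses the x-axis at the gridline x = 2.
Finally, fitting integer coefficients to these (and the overall shape) gives p.

3*x^2*y - 2*y^3 - 2*x^2 + 3*x + 2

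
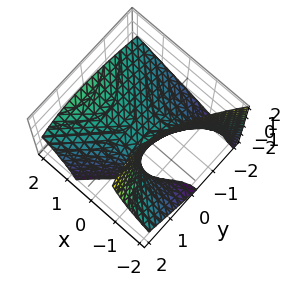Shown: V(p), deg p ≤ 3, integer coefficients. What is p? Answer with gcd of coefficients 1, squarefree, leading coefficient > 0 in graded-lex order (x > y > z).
x^2 - 2*x*z - y^2 + y*z - 2*z

(a) Degree: the shape is more complex than any degree-1 surface, so deg p = 2.
(b) Reading off the gridlines: it crosses the z-axis at the gridline z = 0; it meets the y-axis at y = 0 (among the integer gridlines); one x-axis crossing is at x = 0.
(c) These observations pin down the coefficients.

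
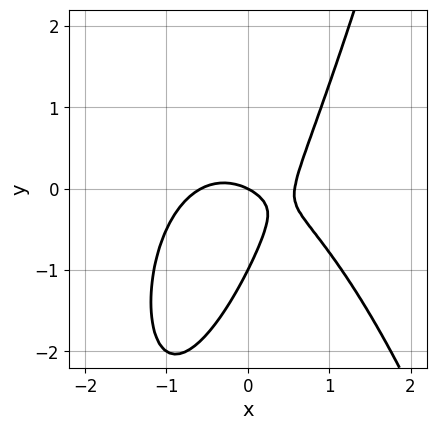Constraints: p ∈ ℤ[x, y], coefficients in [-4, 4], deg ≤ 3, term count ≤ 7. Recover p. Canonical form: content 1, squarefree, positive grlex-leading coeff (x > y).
3*x^3 + 3*x*y - 2*y^2 - x - 2*y

The degree is 3 — no degree-2 curve has this shape.
Checking where it meets the axes: it meets the x-axis at x = 0 (among the integer gridlines); among the integer gridlines, it crosses the y-axis at y ∈ {-1, 0}.
These observations pin down the coefficients.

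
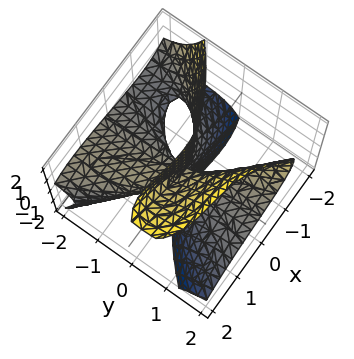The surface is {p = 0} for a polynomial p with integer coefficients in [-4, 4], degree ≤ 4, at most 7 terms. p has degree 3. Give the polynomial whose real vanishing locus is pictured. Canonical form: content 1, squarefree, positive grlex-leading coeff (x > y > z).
1. Degree: a generic line meets the surface in up to 3 points, so deg p = 3.
2. Reading off the gridlines: it crosses the x-axis at the gridline x = 0; the visible y-axis segment lies entirely on the surface.
3. Together with the visible shape, these determine p as stated. Check: (0, 0, 2) on the z-axis lies on the surface, and p(0, 0, 2) = 0. ✓

x^3 - x^2*z + 3*y^2*z - 2*y*z^2 + 2*x*y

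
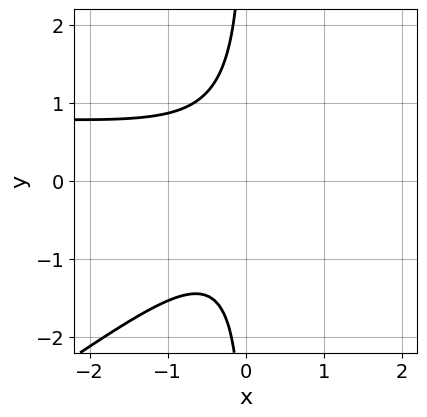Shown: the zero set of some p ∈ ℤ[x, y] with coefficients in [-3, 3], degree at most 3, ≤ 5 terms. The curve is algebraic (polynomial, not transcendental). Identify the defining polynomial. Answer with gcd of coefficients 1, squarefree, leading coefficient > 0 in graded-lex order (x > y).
(a) deg p = 3. The shape is more complex than any degree-2 curve.
(b) Reading off the gridlines: no x-intercept at any integer in the box; no y-intercept at any integer in the box.
(c) These observations pin down the coefficients.

2*x^2*y - 3*x*y^2 - 2*x^2 - 2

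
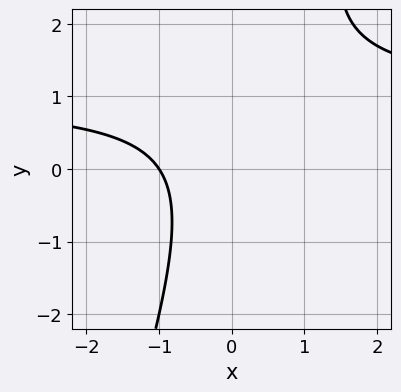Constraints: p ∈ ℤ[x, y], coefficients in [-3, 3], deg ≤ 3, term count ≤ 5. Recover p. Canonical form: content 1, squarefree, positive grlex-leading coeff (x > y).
3*x*y - y^2 - 3*x + y - 3

1. deg p = 2. A generic line meets the curve in up to 2 points.
2. From the visible intercepts: no y-intercept at any integer in the box; one x-axis crossing is at x = -1.
3. Putting this together gives p.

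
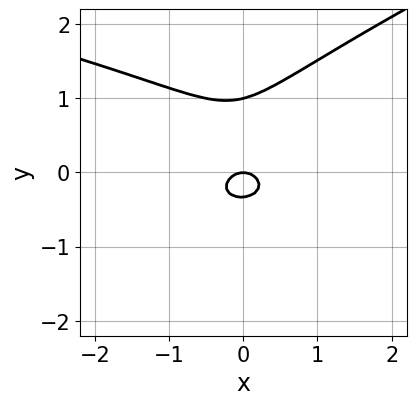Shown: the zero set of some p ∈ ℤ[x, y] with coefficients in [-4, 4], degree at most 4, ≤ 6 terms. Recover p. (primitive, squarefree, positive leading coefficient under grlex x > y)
x*y^2 - 3*y^3 + 2*x^2 + 2*y^2 + y

First, the degree is 3 — no degree-2 curve has this shape.
Then, checking where it meets the axes: among the integer gridlines, it crosses the y-axis at y ∈ {0, 1}; one x-axis crossing is at x = 0.
Finally, fitting integer coefficients to these (and the overall shape) gives p.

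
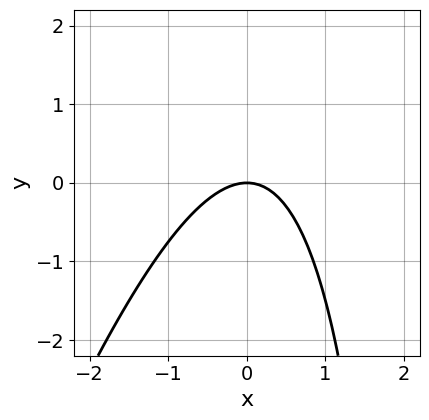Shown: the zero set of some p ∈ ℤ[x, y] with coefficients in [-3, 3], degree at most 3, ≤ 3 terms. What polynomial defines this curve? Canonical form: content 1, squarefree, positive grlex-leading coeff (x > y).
deg p = 2.
Checking where it meets the axes: it crosses the x-axis at the gridline x = 0; it crosses the y-axis at the gridline y = 0.
Assembling these constraints gives the stated polynomial.

3*x^2 - x*y + 3*y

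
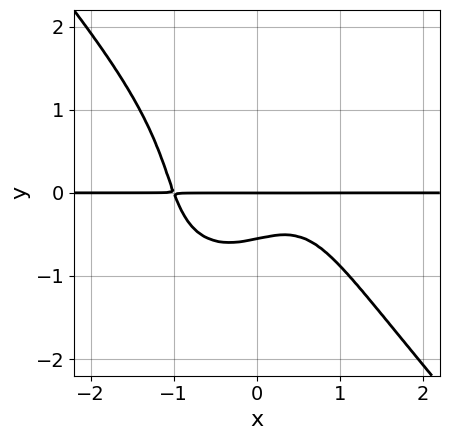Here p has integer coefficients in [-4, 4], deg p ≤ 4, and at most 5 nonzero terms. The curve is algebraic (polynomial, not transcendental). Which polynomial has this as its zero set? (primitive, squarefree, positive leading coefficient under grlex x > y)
3*x^3*y + 2*y^4 - x*y + 3*y^2 + 2*y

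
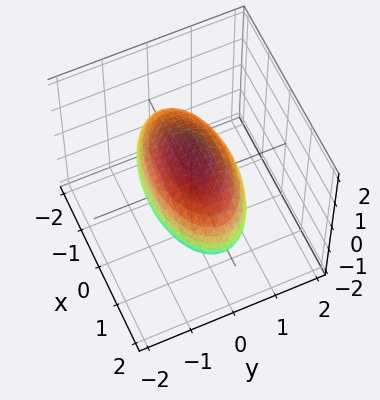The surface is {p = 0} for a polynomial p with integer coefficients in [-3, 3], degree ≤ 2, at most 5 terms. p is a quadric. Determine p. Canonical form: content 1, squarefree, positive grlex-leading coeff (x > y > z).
(a) deg p = 2. A closed, bounded, convex surface; a quadric.
(b) Symmetries: it's symmetric under y → −y, forcing even powers of y; mirror symmetry x ↦ −x ⇒ only even powers of x; mirror symmetry z ↦ −z ⇒ only even powers of z.
(c) Against the integer gridlines: the y-axis gridline crossings are at y ∈ {-1, 1}.
(d) Together with the visible shape, these determine p as stated.

x^2 + 3*y^2 + 2*z^2 - 3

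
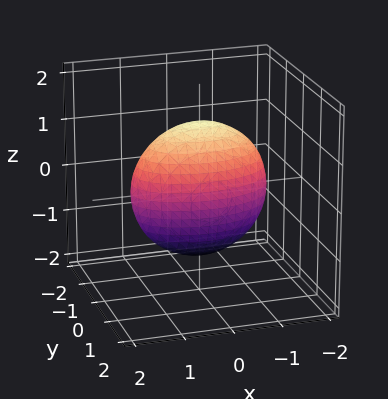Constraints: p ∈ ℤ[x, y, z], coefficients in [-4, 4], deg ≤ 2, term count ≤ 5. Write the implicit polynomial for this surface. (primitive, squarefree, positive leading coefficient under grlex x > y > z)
x^2 + 3*y^2 + z^2 - 2

The degree is 2 — bounded and convex; a quadric.
Symmetries: mirror symmetry y ↦ −y ⇒ only even powers of y; mirror symmetry x ↦ −x ⇒ only even powers of x; it's symmetric under z → −z, forcing even powers of z.
Fitting integer coefficients to these (and the overall shape) gives p.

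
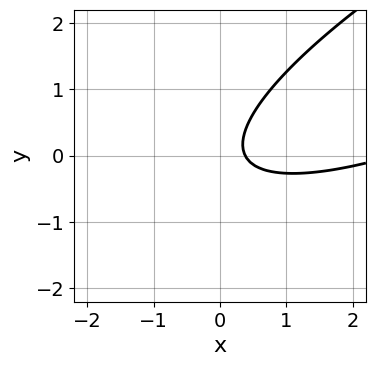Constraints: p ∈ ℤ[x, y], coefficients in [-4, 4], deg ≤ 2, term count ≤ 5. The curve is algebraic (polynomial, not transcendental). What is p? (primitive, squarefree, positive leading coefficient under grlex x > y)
x^2 - 3*x*y + 3*y^2 - 3*x + 1

1. The degree is 2 — the shape is more complex than any degree-1 curve.
2. Checking where it meets the axes: it misses every integer gridline on the y-axis.
3. These observations pin down the coefficients.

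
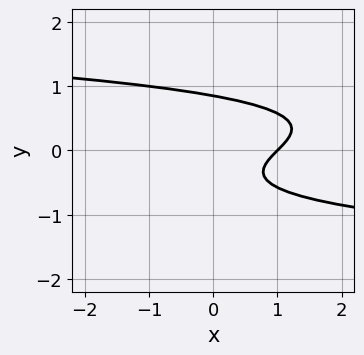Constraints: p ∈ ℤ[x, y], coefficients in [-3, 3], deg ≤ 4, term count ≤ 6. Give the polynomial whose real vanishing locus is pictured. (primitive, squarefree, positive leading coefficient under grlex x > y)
(a) deg p = 3.
(b) Observable constraints: it meets the x-axis at x = 1 (among the integer gridlines).
(c) Putting this together gives p.

3*y^3 + x - y - 1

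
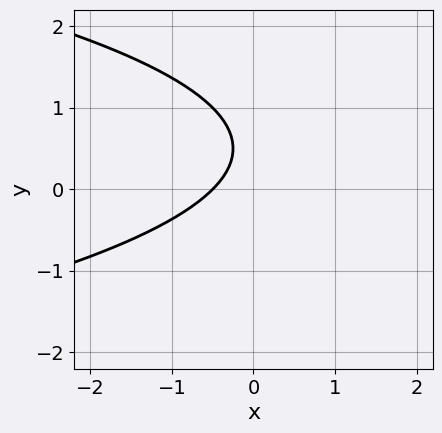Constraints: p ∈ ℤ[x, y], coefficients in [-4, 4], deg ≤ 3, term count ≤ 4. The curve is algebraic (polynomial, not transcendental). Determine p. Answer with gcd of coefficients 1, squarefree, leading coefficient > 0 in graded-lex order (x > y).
First, the degree is 2 — no degree-1 curve has this shape.
Next, against the integer gridlines: no y-intercept at any integer in the box.
Finally, matching integer coefficients to the picture gives p.

2*y^2 + 2*x - 2*y + 1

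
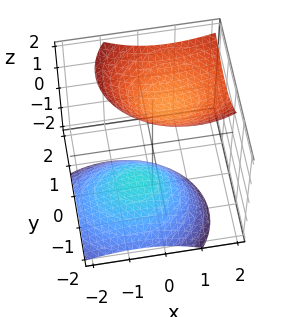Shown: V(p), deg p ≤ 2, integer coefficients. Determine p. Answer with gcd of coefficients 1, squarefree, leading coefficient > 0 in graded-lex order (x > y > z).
2*x^2 - 2*x*z + 3*y^2 - 3*y*z - 2*z^2 + 3

First, the picture has 2 separate pieces. Treating them together as one polynomial.
Next, the degree is 2 — no degree-1 surface has this shape.
Then, from the visible intercepts: the surface avoids every integer y-axis point in the box; the surface avoids every integer x-axis point in the box.
Finally, putting this together gives p.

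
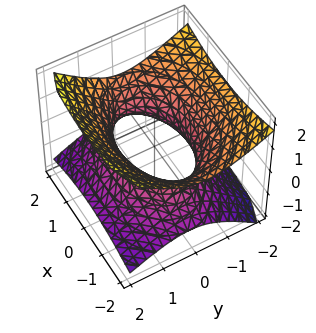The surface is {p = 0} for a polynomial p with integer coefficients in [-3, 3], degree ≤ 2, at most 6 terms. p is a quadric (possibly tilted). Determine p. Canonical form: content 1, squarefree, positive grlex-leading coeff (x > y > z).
x^2 + 2*y^2 + y*z - 3*z^2 - 2

The degree is 2 — the shape is more complex than any degree-1 surface.
From the visible intercepts: no z-intercept at any integer in the box; among the integer gridlines, it crosses the y-axis at y ∈ {-1, 1}.
Solving for integer coefficients yields p as stated.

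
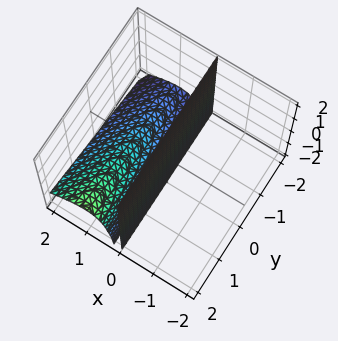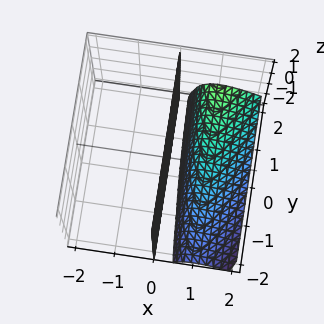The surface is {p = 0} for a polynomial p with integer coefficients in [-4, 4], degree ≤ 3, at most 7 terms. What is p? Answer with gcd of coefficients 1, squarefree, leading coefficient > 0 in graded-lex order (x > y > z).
First, there are 2 components. They look like related sheets of one shape, so recover p as a whole.
Next, deg p = 3. The shape is more complex than any degree-2 surface.
Next, observable constraints: the visible y-axis segment lies entirely on the surface; the visible z-axis segment lies entirely on the surface.
Finally, matching integer coefficients to the picture gives p.

3*x^3 - x^2*y + 3*x^2*z - 3*x^2 + 3*x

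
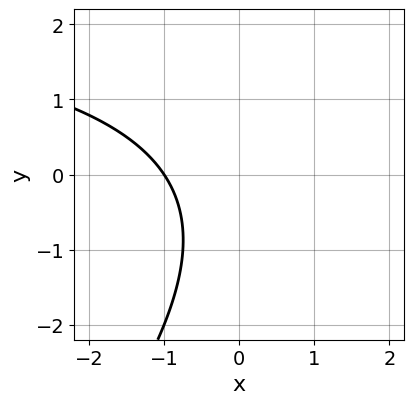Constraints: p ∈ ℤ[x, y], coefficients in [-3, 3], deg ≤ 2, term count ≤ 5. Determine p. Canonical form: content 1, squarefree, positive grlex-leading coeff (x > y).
x*y - y^2 - 3*x - y - 3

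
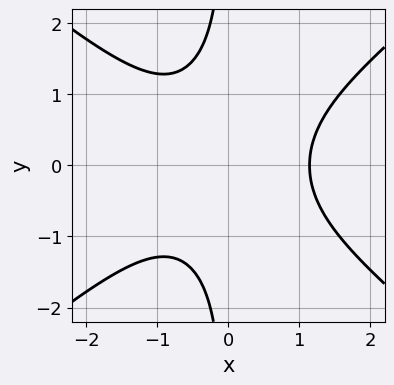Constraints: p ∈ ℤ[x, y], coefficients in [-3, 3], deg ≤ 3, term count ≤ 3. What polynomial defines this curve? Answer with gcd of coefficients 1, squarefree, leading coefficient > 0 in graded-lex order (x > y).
2*x^3 - 3*x*y^2 - 3

1. The degree is 3 — the shape is more complex than any degree-2 curve.
2. Symmetries: the y ↦ −y reflection is a symmetry, so y appears only in even powers.
3. Checking where it meets the axes: the curve avoids every integer y-axis point in the box.
4. Matching integer coefficients to the picture gives p.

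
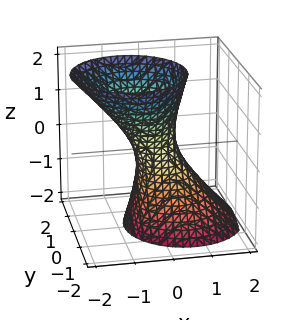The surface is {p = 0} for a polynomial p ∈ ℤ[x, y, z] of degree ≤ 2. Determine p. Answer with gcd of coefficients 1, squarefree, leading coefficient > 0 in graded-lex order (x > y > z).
3*x^2 + 2*x*z + 3*y^2 - z^2 - 1

(a) The degree is 2 — no degree-1 surface has this shape.
(b) From the axis intercepts and sections: it misses every integer gridline on the z-axis.
(c) These observations pin down the coefficients.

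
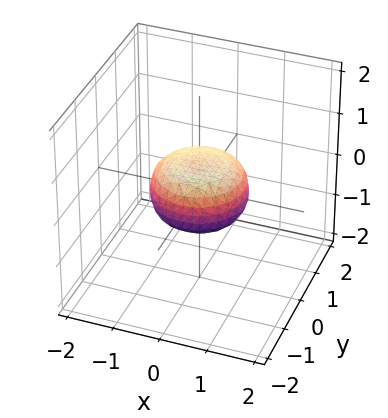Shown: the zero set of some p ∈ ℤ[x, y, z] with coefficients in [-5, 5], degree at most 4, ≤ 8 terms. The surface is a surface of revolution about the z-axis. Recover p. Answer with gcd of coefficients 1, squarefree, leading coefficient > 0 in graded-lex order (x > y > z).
2*x^4 + 4*x^2*y^2 + 2*y^4 - x^2 - y^2 + 3*z^2 - 1

deg p = 4. A generic line meets the surface in up to 4 points.
By symmetry, the z-axis is an axis of rotation, so x and y enter only as x² + y².
From the visible intercepts: the y-axis gridline crossings are at y ∈ {-1, 1}; a circular section at z = 0 has radius exactly 1; among the integer gridlines, it crosses the x-axis at x ∈ {-1, 1}.
Putting this together gives p.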